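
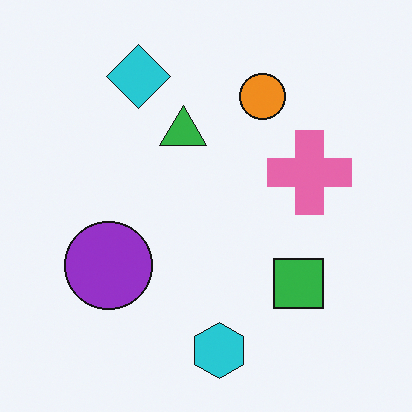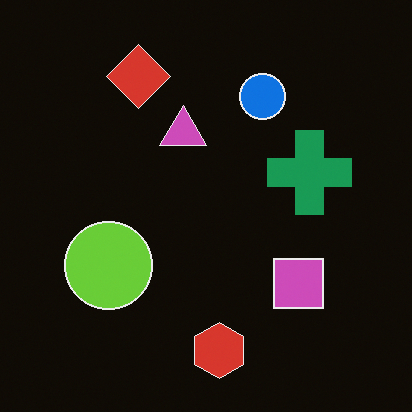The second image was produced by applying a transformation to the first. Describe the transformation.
The transformation is: color-inverted (negative).

The light background has become dark and every shape's color is its complement — a photographic negative.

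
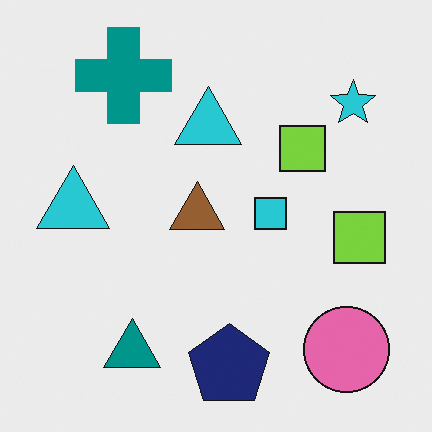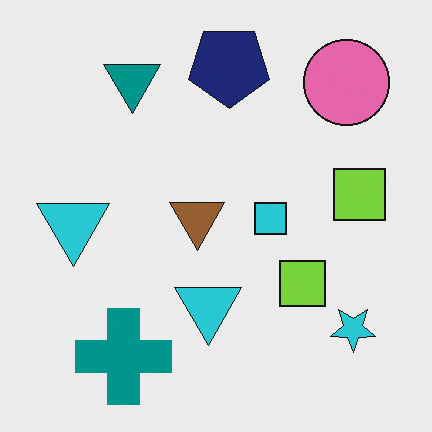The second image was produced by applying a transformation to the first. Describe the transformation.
The image was flipped vertically (top ↔ bottom).

The navy pentagon is in the bottom of the first image and the top of the second — shapes on opposite sides of the horizontal midline have swapped in a mirror flip.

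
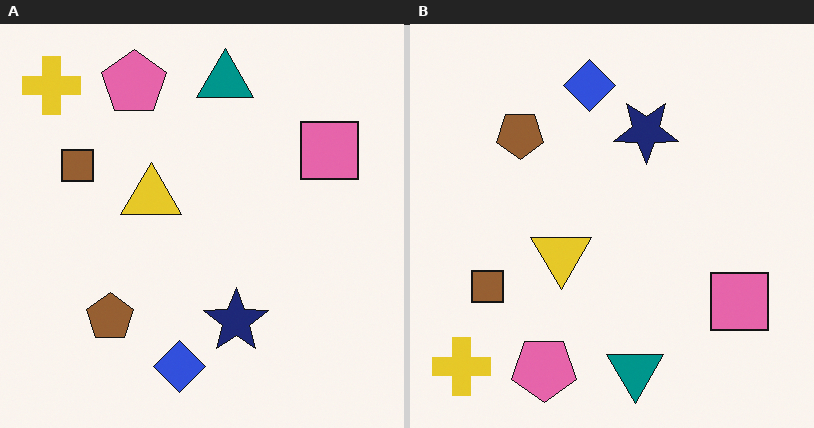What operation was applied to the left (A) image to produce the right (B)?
The transformation is: flipped vertically (top ↔ bottom).

The teal triangle is in the top of the left (A) image and the bottom of the right (B) — shapes on opposite sides of the horizontal midline have swapped in a mirror flip.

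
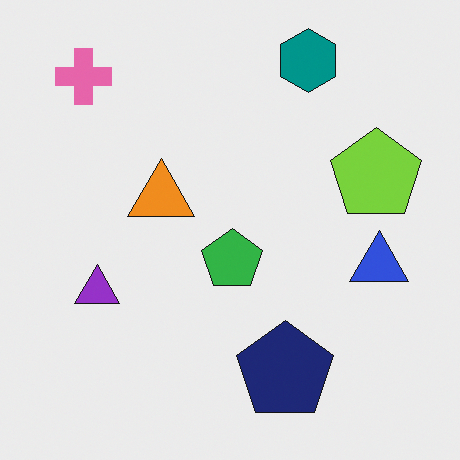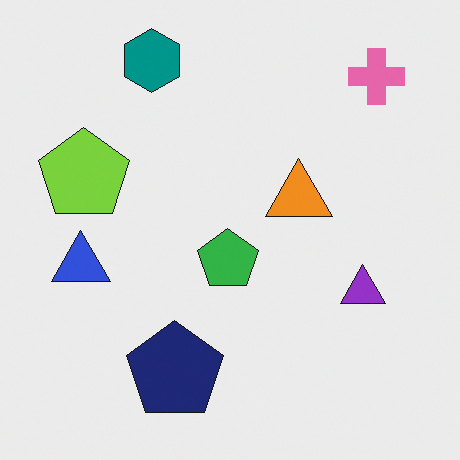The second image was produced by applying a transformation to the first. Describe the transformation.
It was flipped horizontally (left ↔ right).

The blue triangle is in the right of the first image and the left of the second — shapes on opposite sides of the vertical midline have swapped in a mirror flip.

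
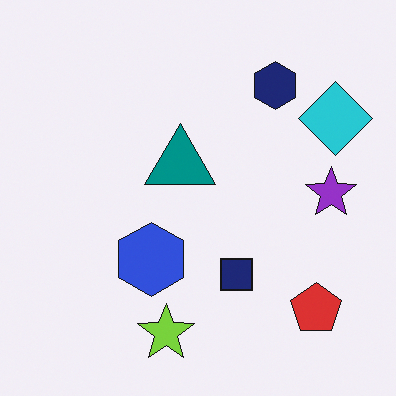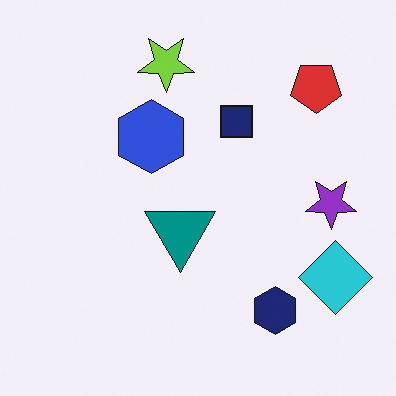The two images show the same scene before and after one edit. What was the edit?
It was flipped vertically (top ↔ bottom).

The lime star is in the bottom of the first image and the top of the second — shapes on opposite sides of the horizontal midline have swapped in a mirror flip.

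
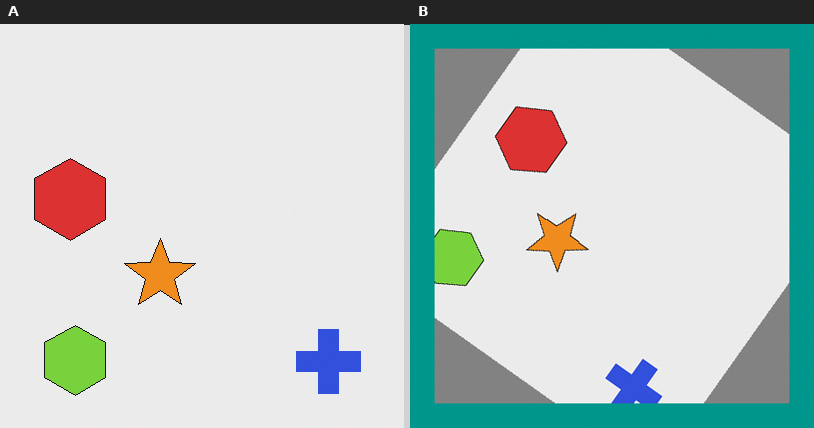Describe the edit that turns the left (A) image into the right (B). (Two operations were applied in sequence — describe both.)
The image was rotated clockwise by a large amount — several tens of degrees, then framed with a teal border.

Every shape is tilted by the same angle and the image corners show triangular fill wedges — a whole-image rotation by a non-right angle. A solid teal frame runs around the edge of the right (B) image, with the content slightly shrunk inside it.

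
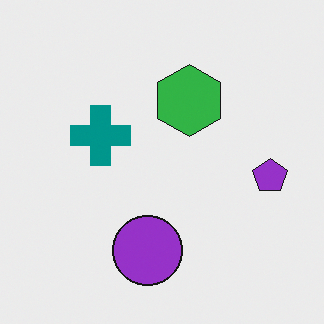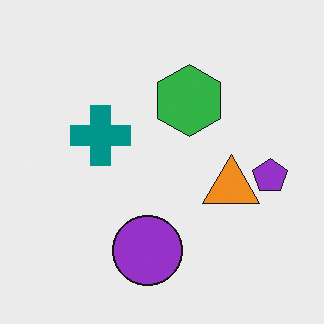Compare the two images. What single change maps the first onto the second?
The image was overlaid with an additional orange triangle.

An orange triangle appears in the second image that is absent from the first.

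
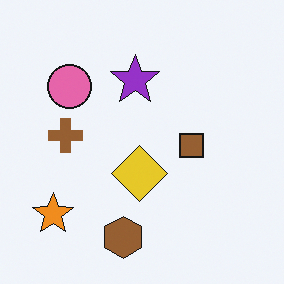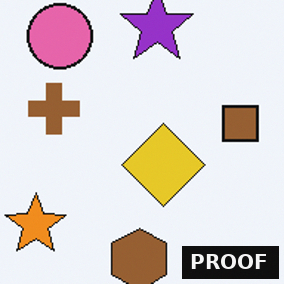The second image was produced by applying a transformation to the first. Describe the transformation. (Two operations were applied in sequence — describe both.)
Cropped slightly and scaled back up, then watermarked with the text "PROOF" in the lower-right corner.

The visible shapes are larger and the field of view is narrower; shapes near the original edges may be partly or wholly outside the frame — a crop-and-rescale. A dark label reading "PROOF" appears in the lower-right corner.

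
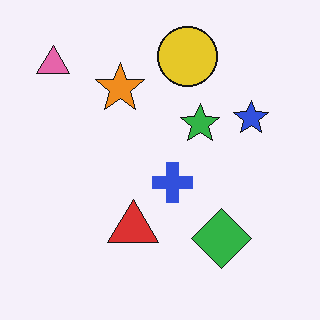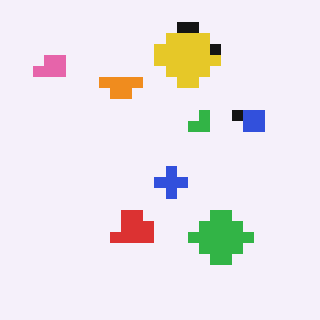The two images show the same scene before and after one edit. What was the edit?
The second image is the first coarsely pixelated.

Shapes are reduced to large square blocks; fine edges and outlines are lost — a downscale-then-upscale (mosaic) effect.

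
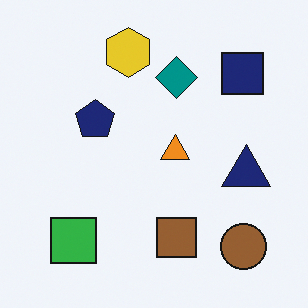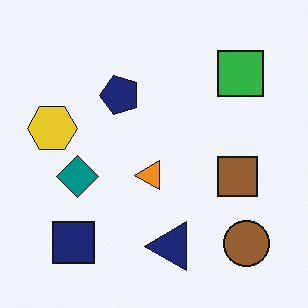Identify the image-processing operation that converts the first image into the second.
The image was transposed (reflected across the top-left ↔ bottom-right diagonal).

Shapes have swapped their row and column positions — what was in the top-right is now in the bottom-left — a diagonal reflection.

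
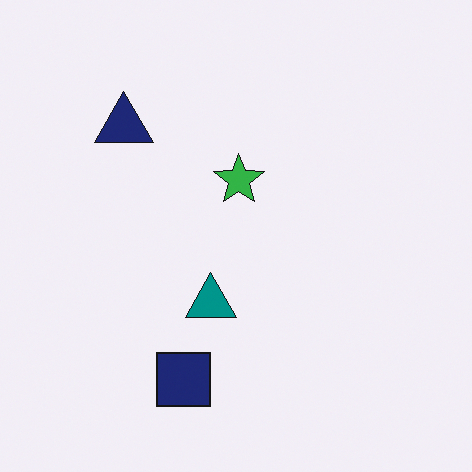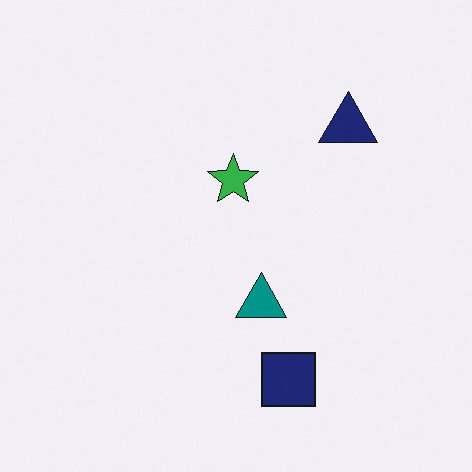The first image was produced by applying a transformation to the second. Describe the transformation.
This is the original image flipped horizontally (left ↔ right).

The navy triangle is in the top-right of the second image and the top-left of the first — shapes on opposite sides of the vertical midline have swapped in a mirror flip.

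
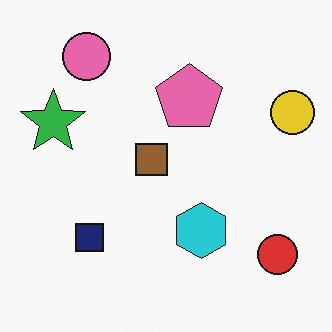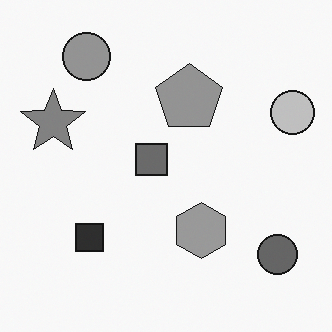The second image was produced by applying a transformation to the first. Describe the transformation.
It was converted to grayscale.

All color is removed — every shape is now a shade of grey.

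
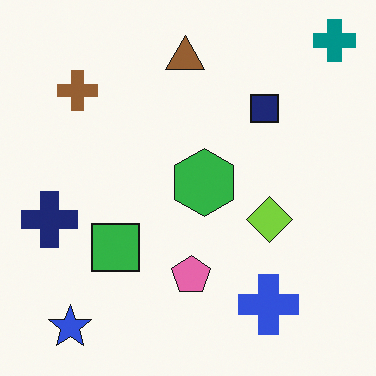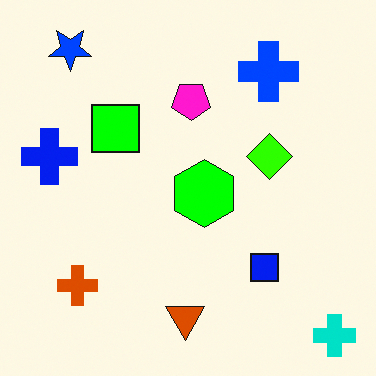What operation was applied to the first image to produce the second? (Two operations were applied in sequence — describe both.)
The transformation is: made much more vivid (saturation change), then flipped vertically (top ↔ bottom).

All colors are more vivid — a global saturation change. The teal cross is in the top-right of the first image and the bottom-right of the second — shapes on opposite sides of the horizontal midline have swapped in a mirror flip.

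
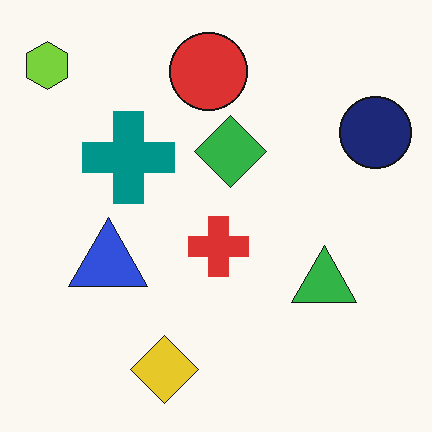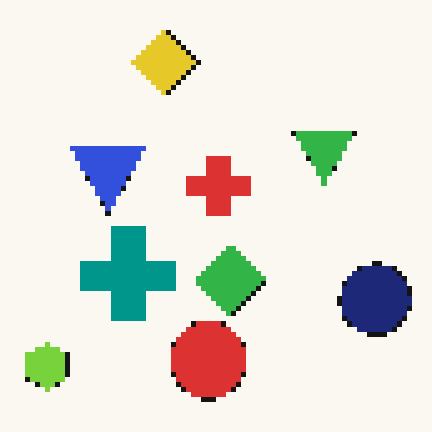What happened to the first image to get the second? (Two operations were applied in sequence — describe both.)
Lightly pixelated (a mild mosaic effect), then flipped vertically (top ↔ bottom).

Shapes are reduced to large square blocks; fine edges and outlines are lost — a downscale-then-upscale (mosaic) effect. The yellow diamond is in the bottom of the first image and the top of the second — shapes on opposite sides of the horizontal midline have swapped in a mirror flip.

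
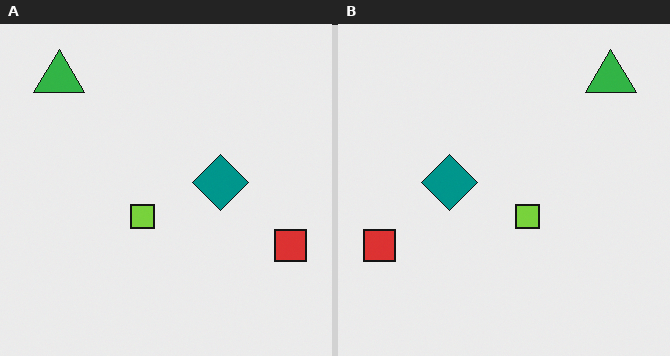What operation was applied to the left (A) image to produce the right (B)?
This is the original image flipped horizontally (left ↔ right).

The red square is in the right of the left (A) image and the left of the right (B) — shapes on opposite sides of the vertical midline have swapped in a mirror flip.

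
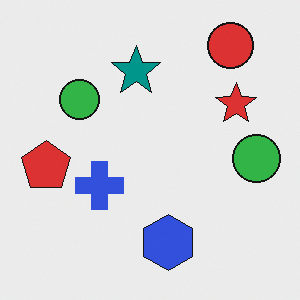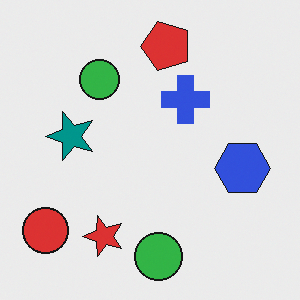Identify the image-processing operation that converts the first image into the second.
The second image is the first transposed (reflected across the top-left ↔ bottom-right diagonal).

Shapes have swapped their row and column positions — what was in the top-right is now in the bottom-left — a diagonal reflection.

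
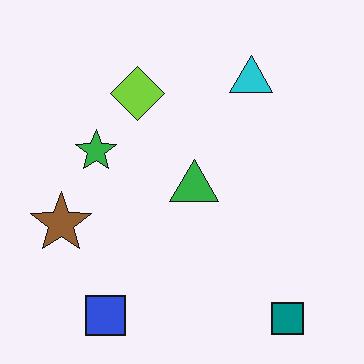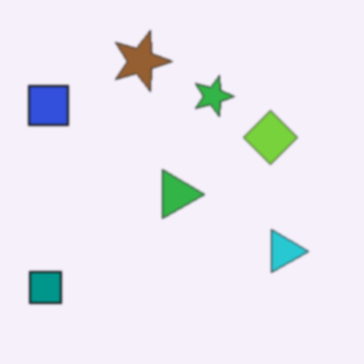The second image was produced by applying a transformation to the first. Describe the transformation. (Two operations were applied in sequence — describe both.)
Given a subtle gaussian blur, then rotated 90° clockwise.

Shape edges and outlines are uniformly softened across the whole image. The teal square sits in the bottom-right of the first image and the bottom-left of the second — consistent with a whole-image 90° clockwise rotation.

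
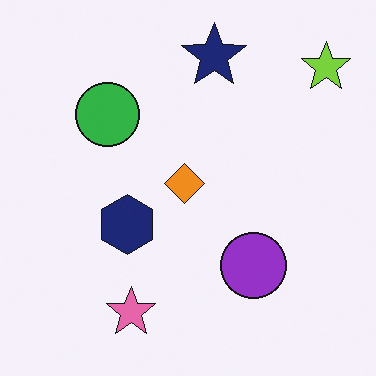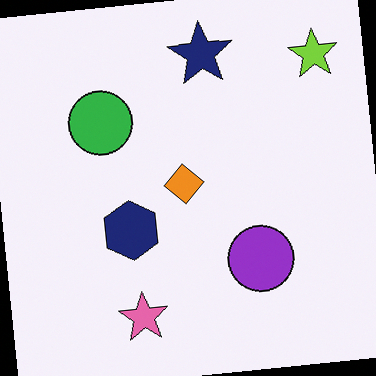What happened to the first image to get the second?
The image was rotated counter-clockwise by a slight angle.

Every shape is tilted by the same angle and the image corners show triangular fill wedges — a whole-image rotation by a non-right angle.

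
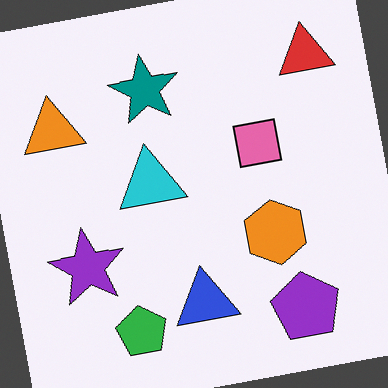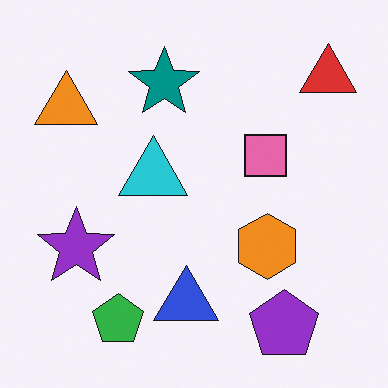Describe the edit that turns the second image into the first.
The transformation is: rotated counter-clockwise by a small amount.

Every shape is tilted by the same angle and the image corners show triangular fill wedges — a whole-image rotation by a non-right angle.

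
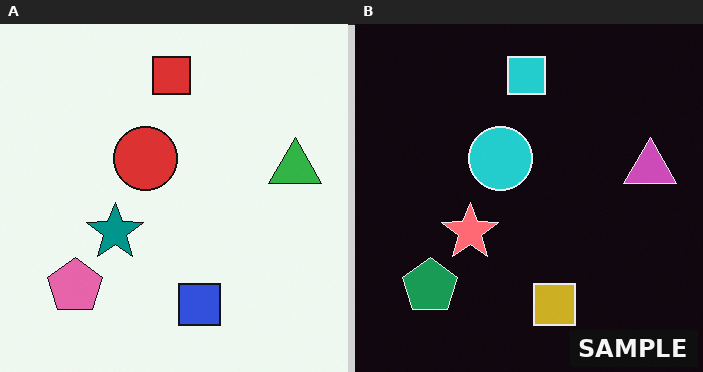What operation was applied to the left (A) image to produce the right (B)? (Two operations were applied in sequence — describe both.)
Color-inverted (negative), then watermarked with the text "SAMPLE" in the lower-right corner.

The light background has become dark and every shape's color is its complement — a photographic negative. A dark label reading "SAMPLE" appears in the lower-right corner.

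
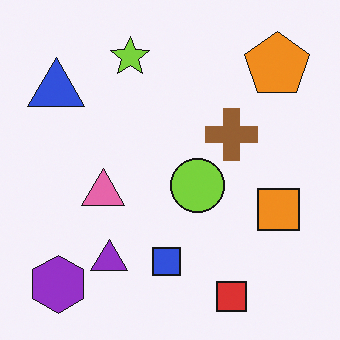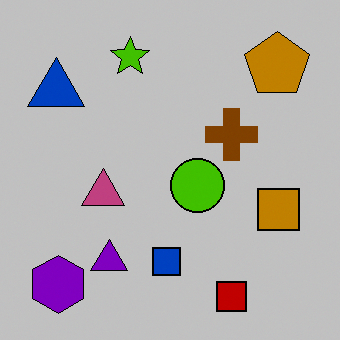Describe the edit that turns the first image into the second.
It was heavily posterized to just a handful of flat colors.

Each flat color has snapped to a coarser quantized level — most visibly, the near-white background has dropped to a flat grey.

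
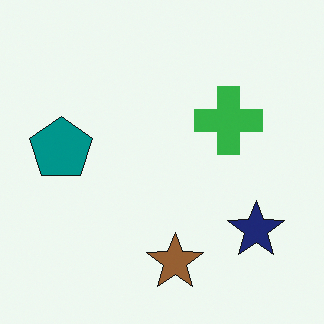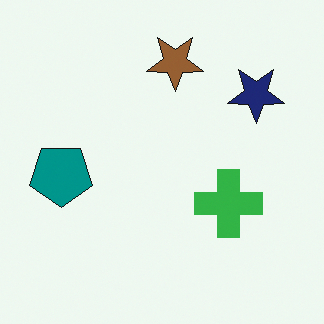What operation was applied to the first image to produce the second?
The second image is the first flipped vertically (top ↔ bottom).

The brown star is in the bottom of the first image and the top of the second — shapes on opposite sides of the horizontal midline have swapped in a mirror flip.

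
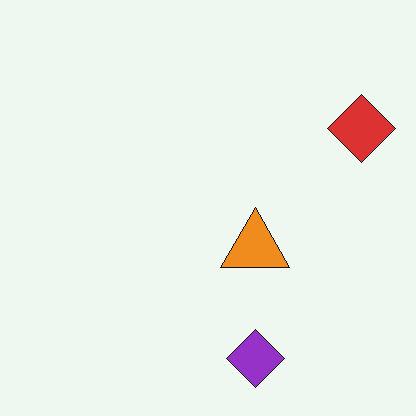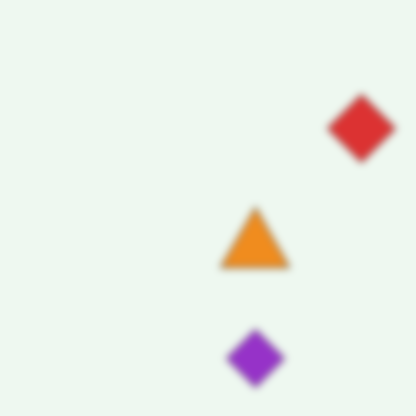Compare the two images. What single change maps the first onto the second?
Moderately blurred.

Shape edges and outlines are uniformly softened across the whole image.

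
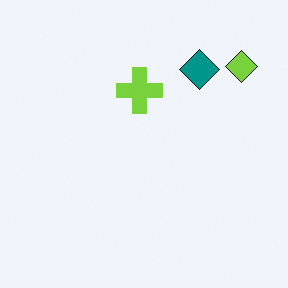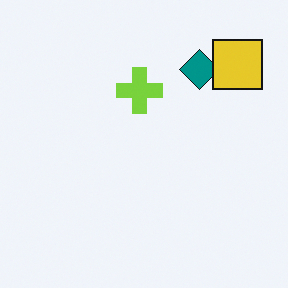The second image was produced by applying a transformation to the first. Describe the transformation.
The image was overlaid with an additional yellow square.

A yellow square appears in the second image that is absent from the first.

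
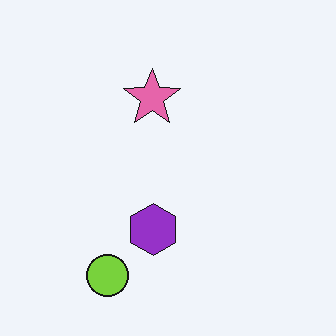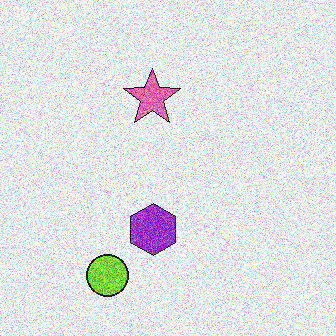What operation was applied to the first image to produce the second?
The image was degraded with strong gaussian noise.

Random speckle covers the whole image, including the flat background.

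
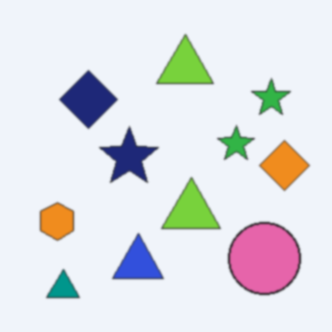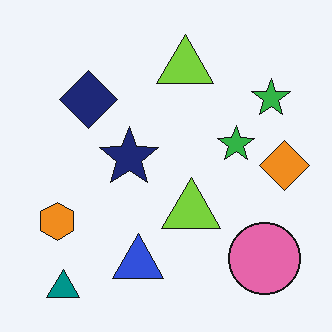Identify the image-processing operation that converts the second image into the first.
This is the original image lightly blurred.

Shape edges and outlines are uniformly softened across the whole image.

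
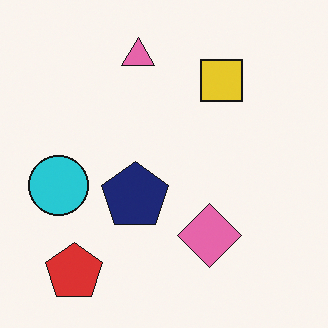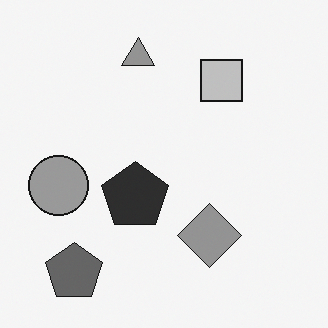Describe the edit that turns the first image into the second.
It was converted to grayscale.

All color is removed — every shape is now a shade of grey.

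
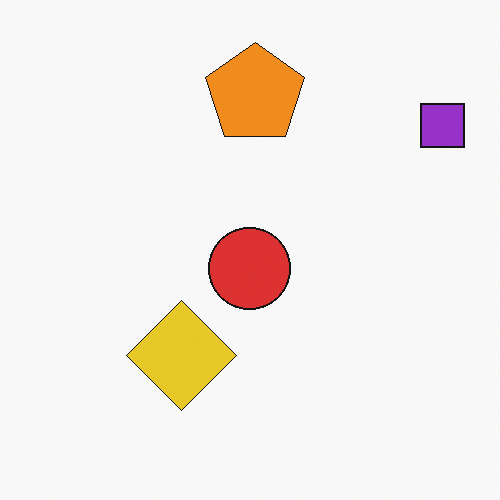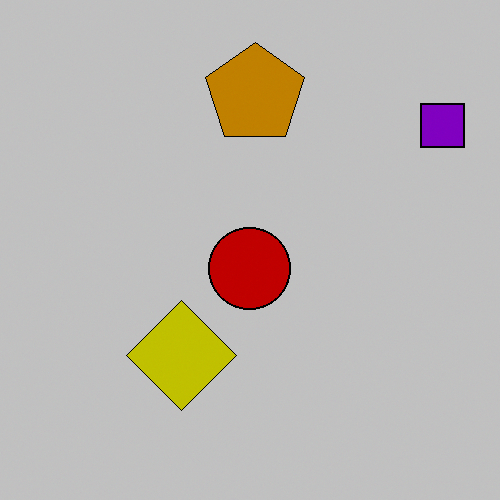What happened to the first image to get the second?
The transformation is: heavily posterized to just a handful of flat colors.

Each flat color has snapped to a coarser quantized level — most visibly, the near-white background has dropped to a flat grey.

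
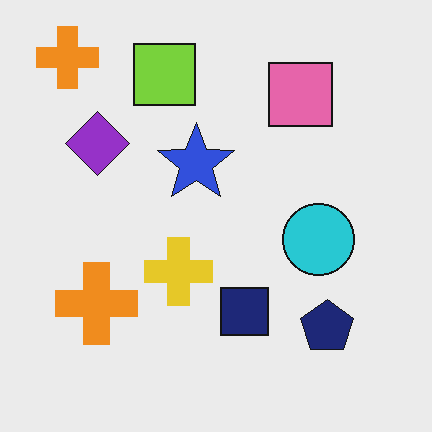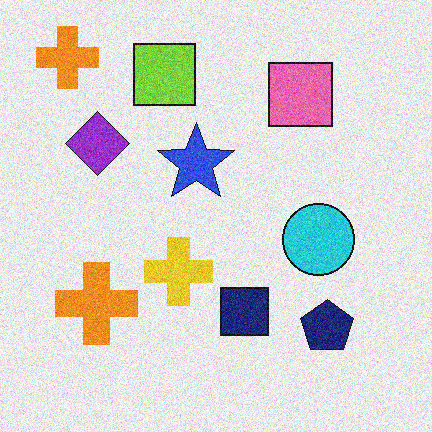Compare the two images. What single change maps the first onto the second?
Degraded with visible gaussian noise.

Random speckle covers the whole image, including the flat background.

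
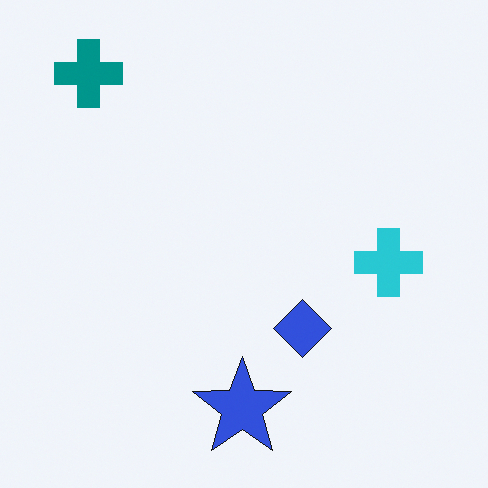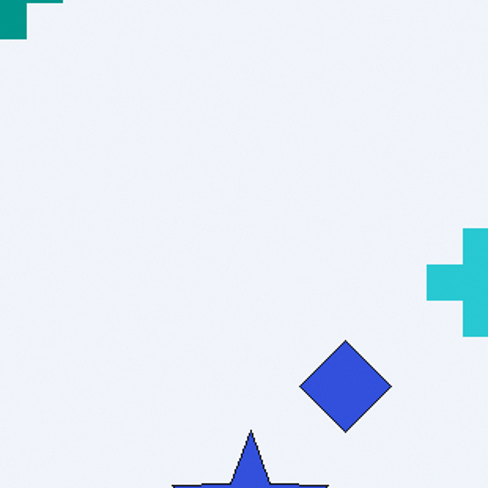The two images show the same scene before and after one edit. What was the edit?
Cropped slightly and scaled back up.

The visible shapes are larger and the field of view is narrower; shapes near the original edges may be partly or wholly outside the frame — a crop-and-rescale.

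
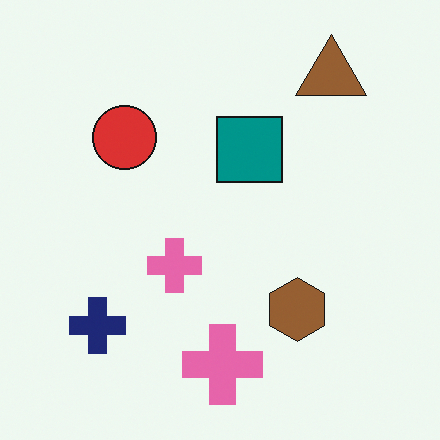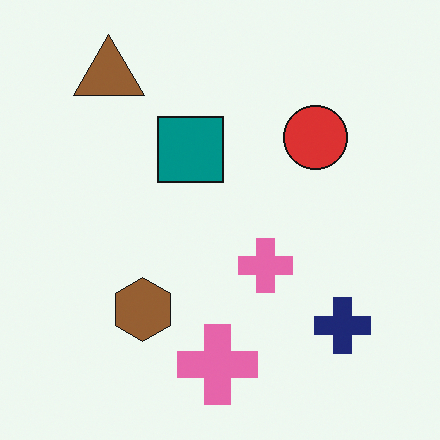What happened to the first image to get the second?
The transformation is: flipped horizontally (left ↔ right).

The navy cross is in the bottom-left of the first image and the bottom-right of the second — shapes on opposite sides of the vertical midline have swapped in a mirror flip.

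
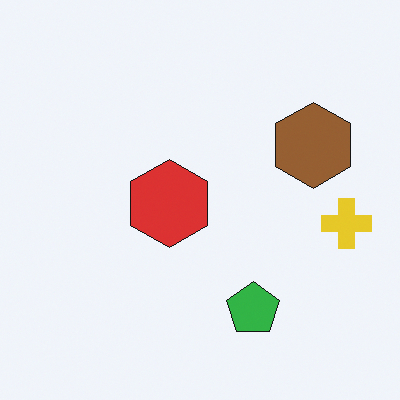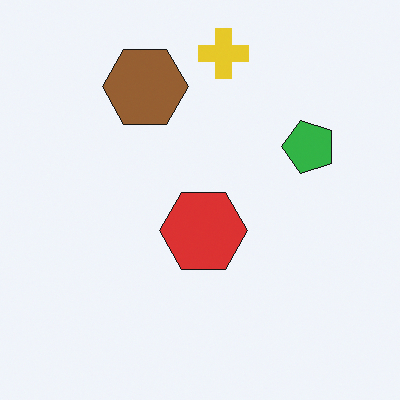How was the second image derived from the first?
The transformation is: rotated 90° counter-clockwise.

The yellow cross sits in the right of the first image and the top of the second — consistent with a whole-image 90° counter-clockwise rotation.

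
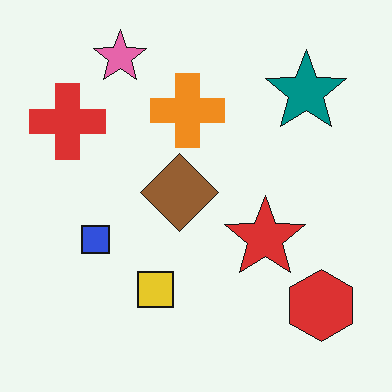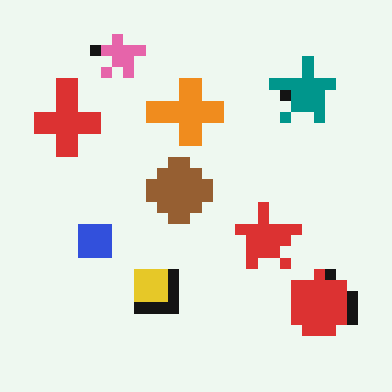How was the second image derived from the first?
The image was heavily pixelated into large blocks.

Shapes are reduced to large square blocks; fine edges and outlines are lost — a downscale-then-upscale (mosaic) effect.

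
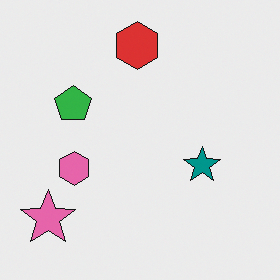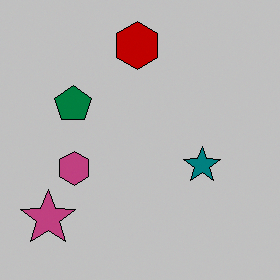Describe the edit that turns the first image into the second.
It was heavily posterized to just a handful of flat colors.

Each flat color has snapped to a coarser quantized level — most visibly, the near-white background has dropped to a flat grey.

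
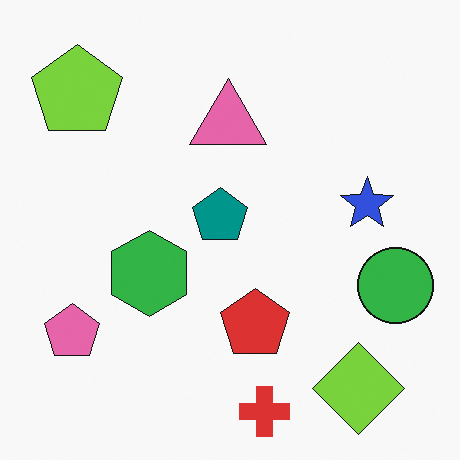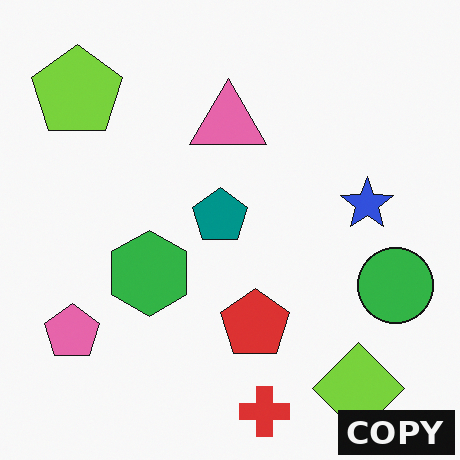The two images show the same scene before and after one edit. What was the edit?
This is the original image watermarked with the text "COPY" in the lower-right corner.

A dark label reading "COPY" appears in the lower-right corner.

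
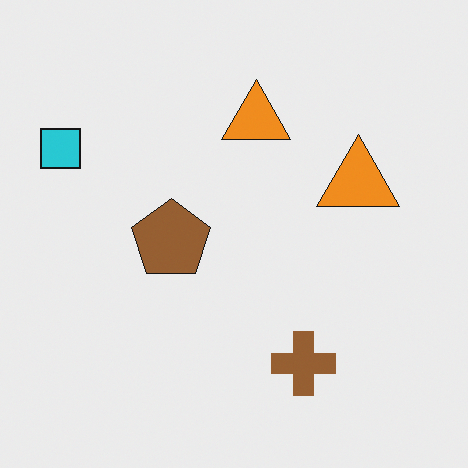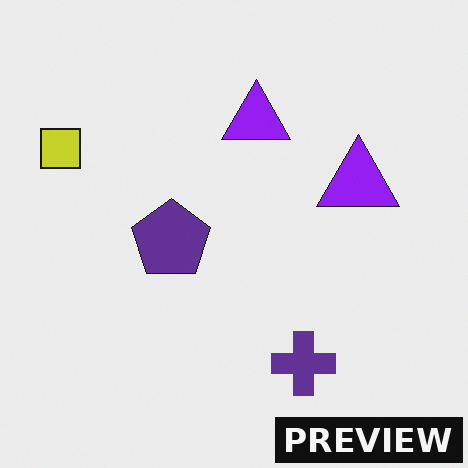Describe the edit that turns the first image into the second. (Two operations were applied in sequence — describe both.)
It was hue-shifted through roughly half the color wheel, then watermarked with the text "PREVIEW" in the lower-right corner.

Every shape's color has rotated by the same amount around the hue wheel — a uniform hue shift. A dark label reading "PREVIEW" appears in the lower-right corner.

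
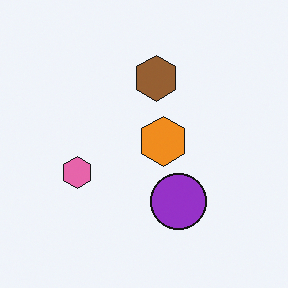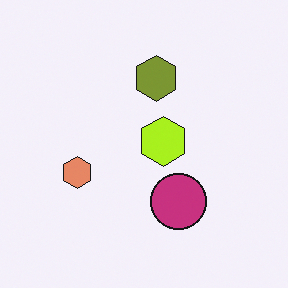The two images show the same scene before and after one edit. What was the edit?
The image was hue-shifted by a small amount.

Every shape's color has rotated by the same amount around the hue wheel — a uniform hue shift.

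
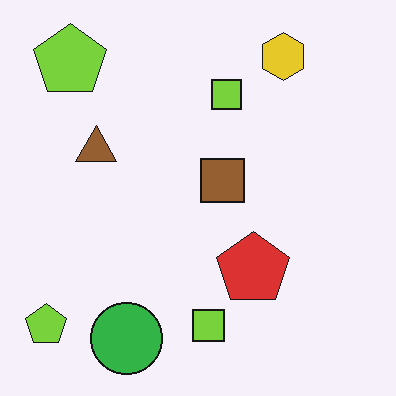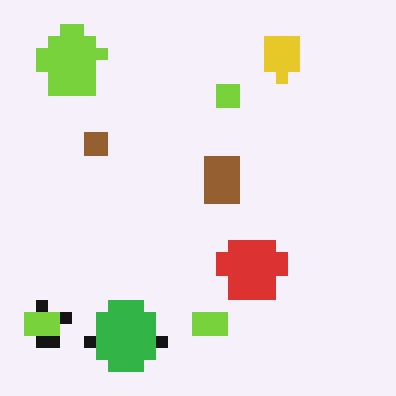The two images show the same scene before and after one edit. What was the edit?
Heavily pixelated into large blocks.

Shapes are reduced to large square blocks; fine edges and outlines are lost — a downscale-then-upscale (mosaic) effect.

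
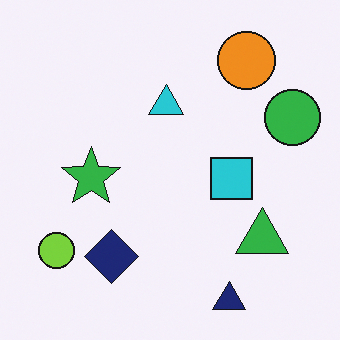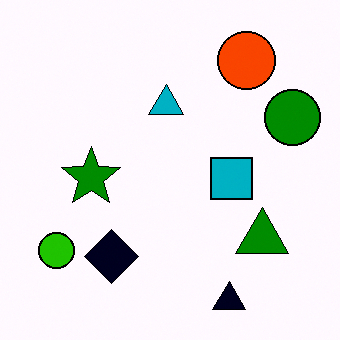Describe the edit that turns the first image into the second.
It was boosted in contrast.

Tones are pushed away from mid-grey across the whole image — a global contrast change.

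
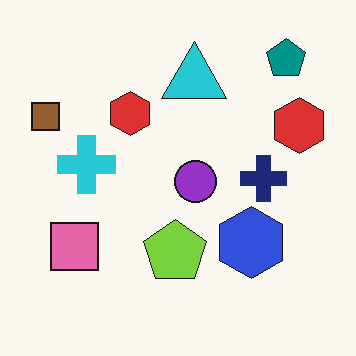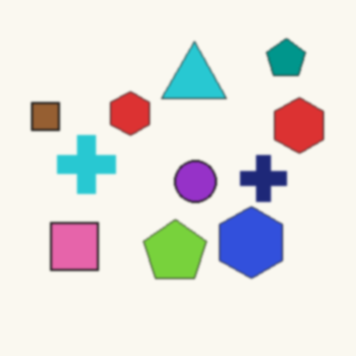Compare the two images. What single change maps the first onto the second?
This is the original image given a subtle gaussian blur.

Shape edges and outlines are uniformly softened across the whole image.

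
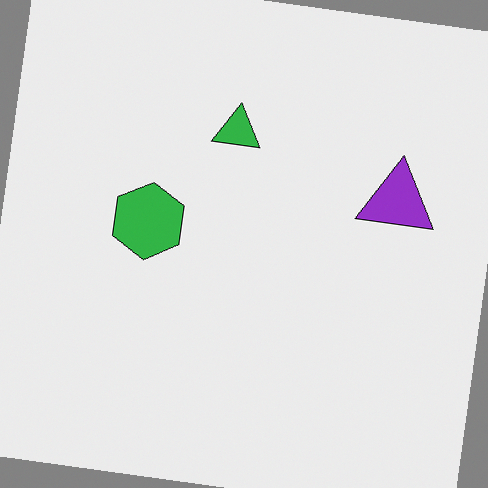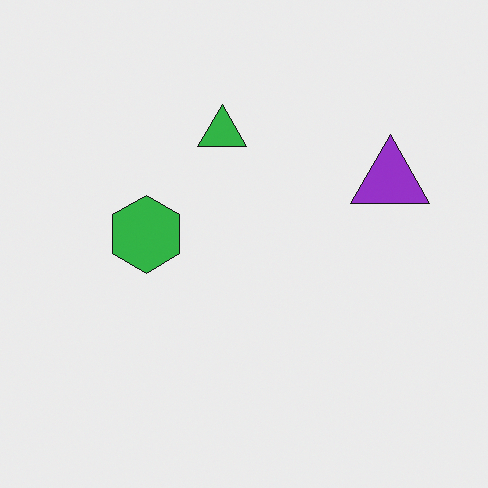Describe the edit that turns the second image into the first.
This is the original image rotated clockwise by a slight angle.

Every shape is tilted by the same angle and the image corners show triangular fill wedges — a whole-image rotation by a non-right angle.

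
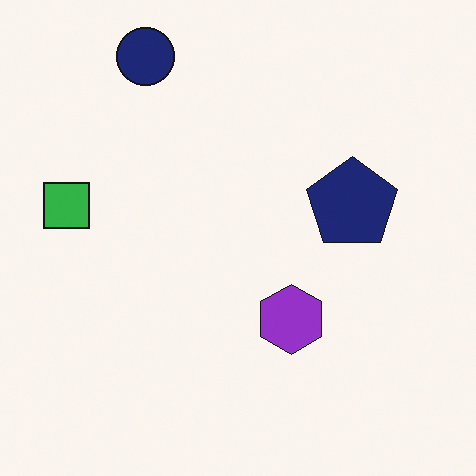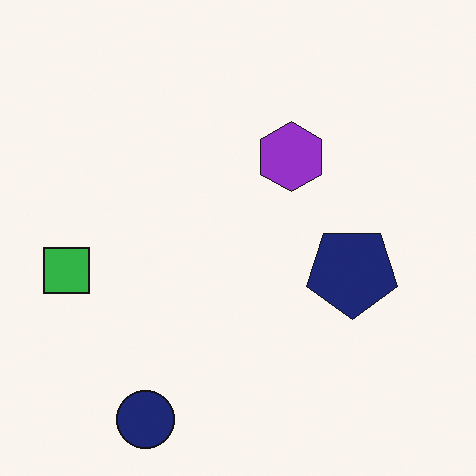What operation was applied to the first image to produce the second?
The second image is the first flipped vertically (top ↔ bottom).

The navy circle is in the top-left of the first image and the bottom-left of the second — shapes on opposite sides of the horizontal midline have swapped in a mirror flip.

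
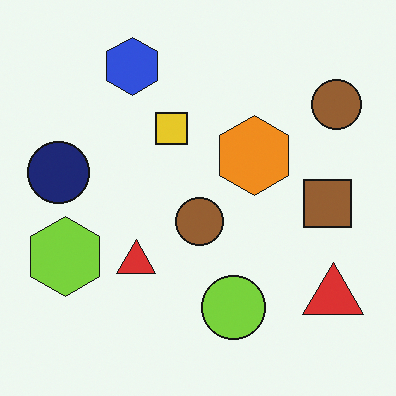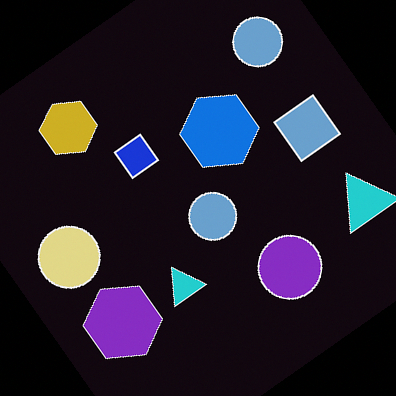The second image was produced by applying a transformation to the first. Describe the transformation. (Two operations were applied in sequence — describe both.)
This is the original image color-inverted (negative), then rotated counter-clockwise by a large amount — several tens of degrees.

The light background has become dark and every shape's color is its complement — a photographic negative. Every shape is tilted by the same angle and the image corners show triangular fill wedges — a whole-image rotation by a non-right angle.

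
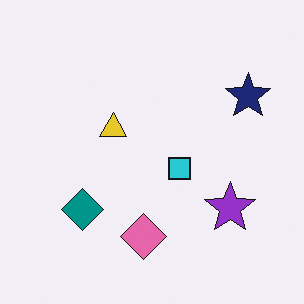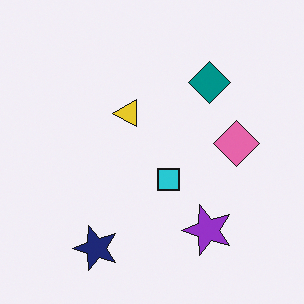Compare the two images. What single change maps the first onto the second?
The transformation is: transposed (reflected across the top-left ↔ bottom-right diagonal).

Shapes have swapped their row and column positions — what was in the top-right is now in the bottom-left — a diagonal reflection.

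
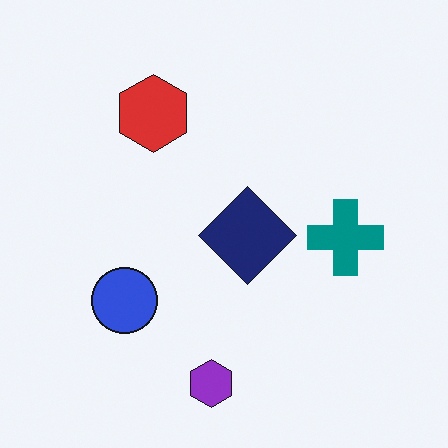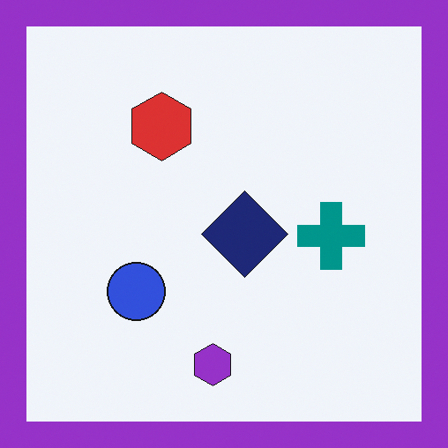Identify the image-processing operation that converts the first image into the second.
This is the original image framed with a purple border.

A solid purple frame runs around the edge of the second image, with the content slightly shrunk inside it.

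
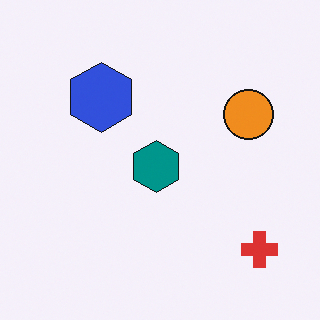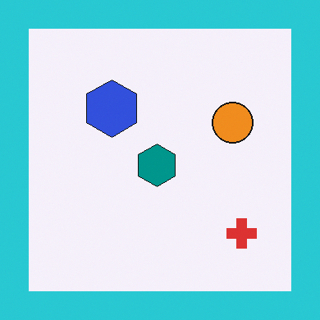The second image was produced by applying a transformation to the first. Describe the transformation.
Framed with a cyan border.

A solid cyan frame runs around the edge of the second image, with the content slightly shrunk inside it.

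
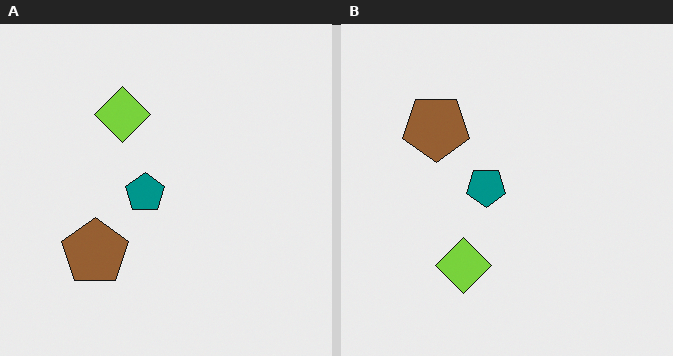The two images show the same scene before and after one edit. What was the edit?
It was flipped vertically (top ↔ bottom).

The lime diamond is in the top of the left (A) image and the bottom of the right (B) — shapes on opposite sides of the horizontal midline have swapped in a mirror flip.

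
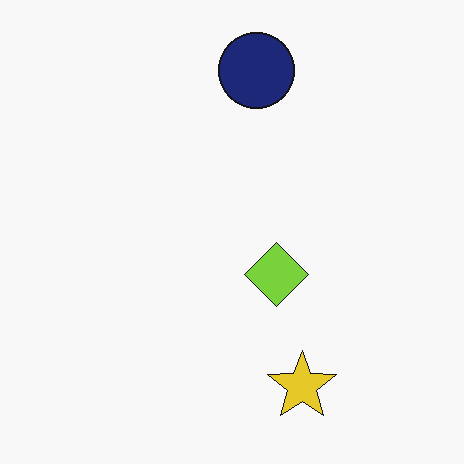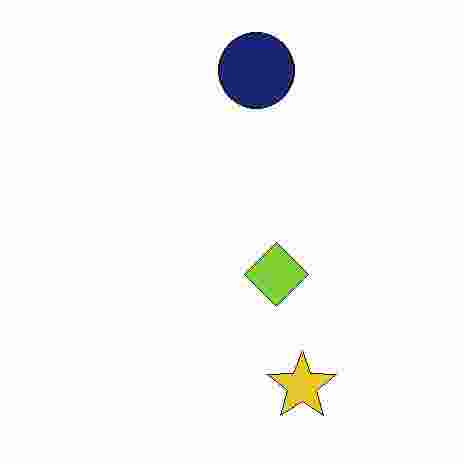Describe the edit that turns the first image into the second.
The transformation is: heavily JPEG-compressed with obvious blocking artifacts.

Blocky 8×8 compression artifacts appear around shape edges and the flat background shows ringing — characteristic JPEG degradation.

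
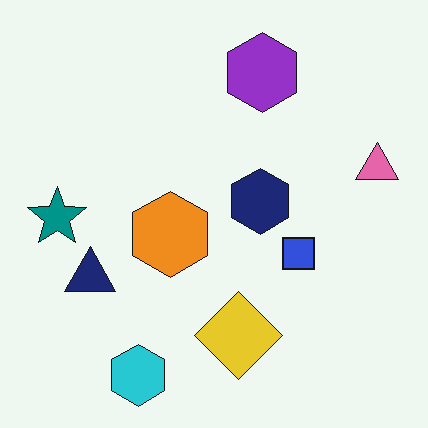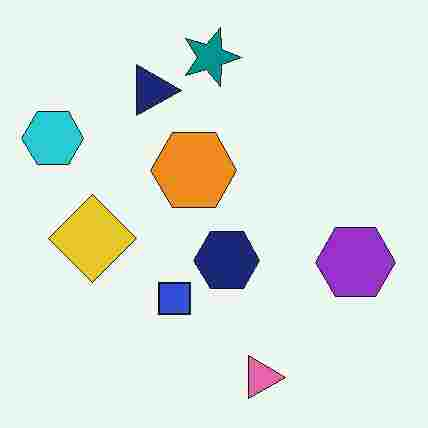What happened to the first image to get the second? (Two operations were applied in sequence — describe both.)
The second image is the first rotated 90° clockwise, then heavily JPEG-compressed with obvious blocking artifacts.

The cyan hexagon sits in the bottom-left of the first image and the top-left of the second — consistent with a whole-image 90° clockwise rotation. Blocky 8×8 compression artifacts appear around shape edges and the flat background shows ringing — characteristic JPEG degradation.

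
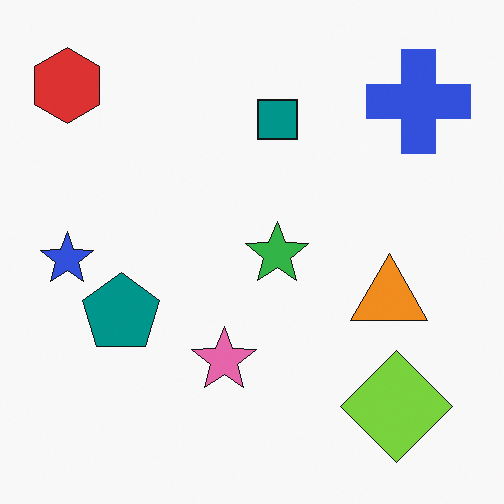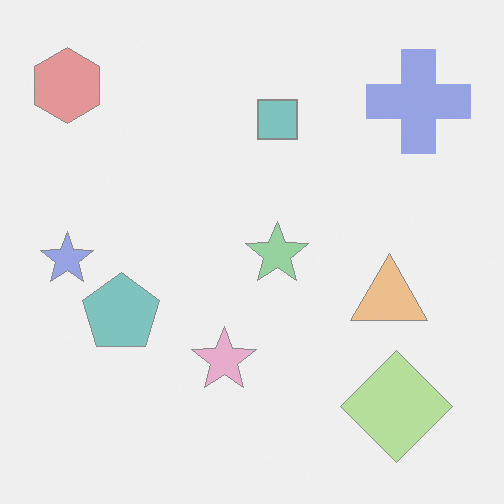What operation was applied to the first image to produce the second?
This is the original image given much lower contrast.

Tones are pushed toward mid-grey across the whole image — a global contrast change.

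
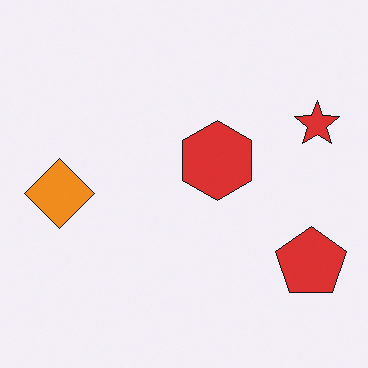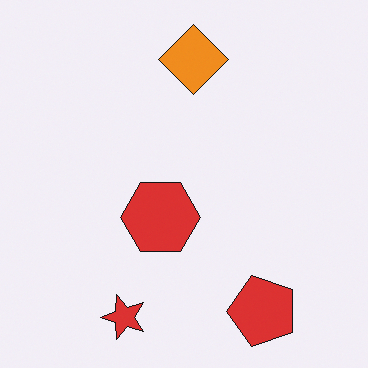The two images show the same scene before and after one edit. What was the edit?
The second image is the first transposed (reflected across the top-left ↔ bottom-right diagonal).

Shapes have swapped their row and column positions — what was in the top-right is now in the bottom-left — a diagonal reflection.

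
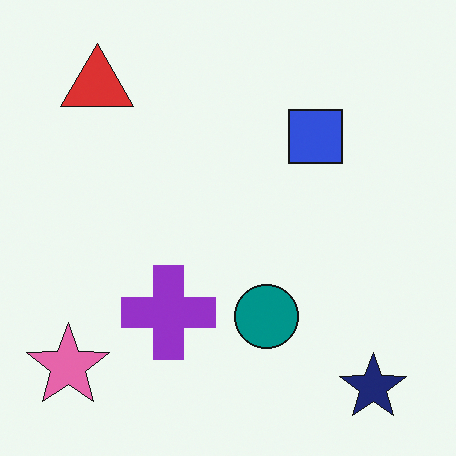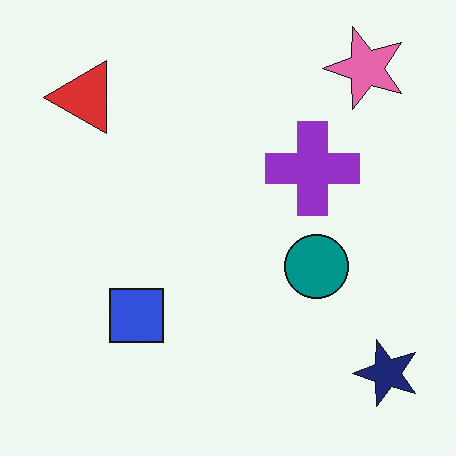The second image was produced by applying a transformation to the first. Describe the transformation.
The transformation is: transposed (reflected across the top-left ↔ bottom-right diagonal).

Shapes have swapped their row and column positions — what was in the top-right is now in the bottom-left — a diagonal reflection.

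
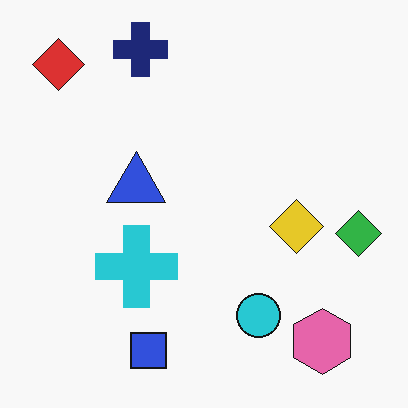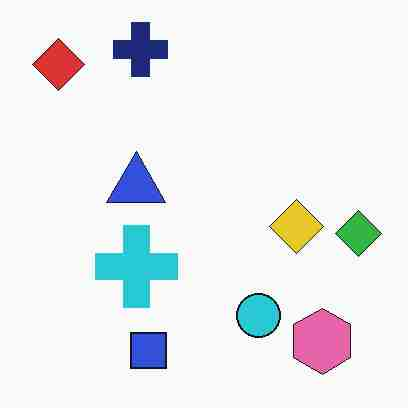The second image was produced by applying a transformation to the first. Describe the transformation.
It was heavily JPEG-compressed with obvious blocking artifacts.

Blocky 8×8 compression artifacts appear around shape edges and the flat background shows ringing — characteristic JPEG degradation.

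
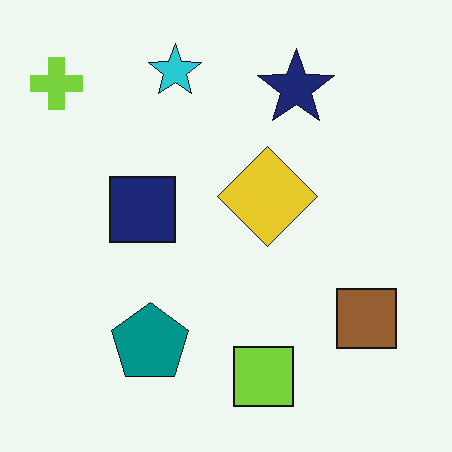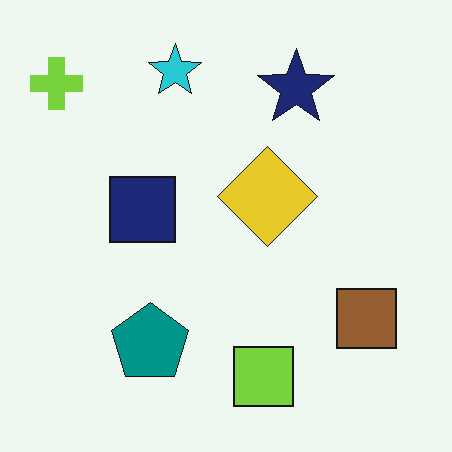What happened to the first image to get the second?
JPEG-compressed with visible artifacts.

Blocky 8×8 compression artifacts appear around shape edges and the flat background shows ringing — characteristic JPEG degradation.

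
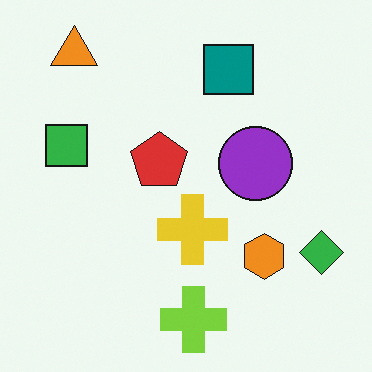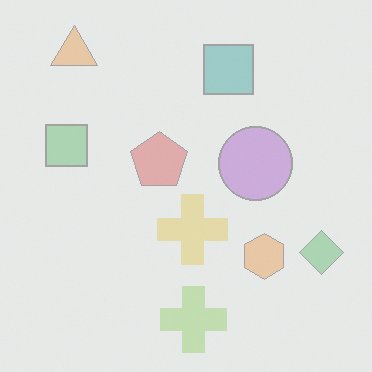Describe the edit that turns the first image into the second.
Washed out (contrast reduced).

Tones are pushed toward mid-grey across the whole image — a global contrast change.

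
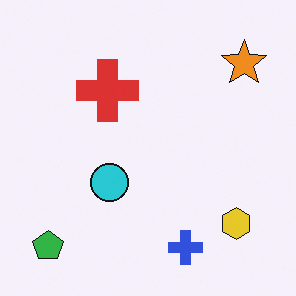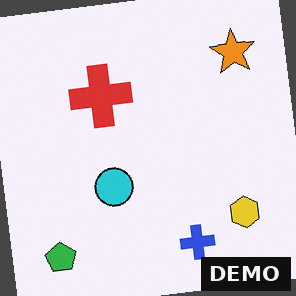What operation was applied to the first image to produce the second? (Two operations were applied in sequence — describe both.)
It was rotated counter-clockwise by a few degrees, then watermarked with the text "DEMO" in the lower-right corner.

Every shape is tilted by the same angle and the image corners show triangular fill wedges — a whole-image rotation by a non-right angle. A dark label reading "DEMO" appears in the lower-right corner.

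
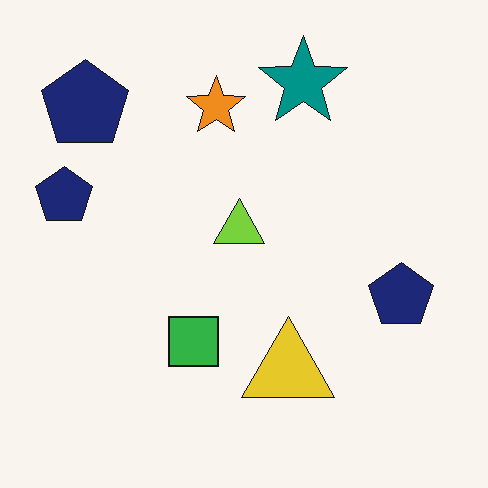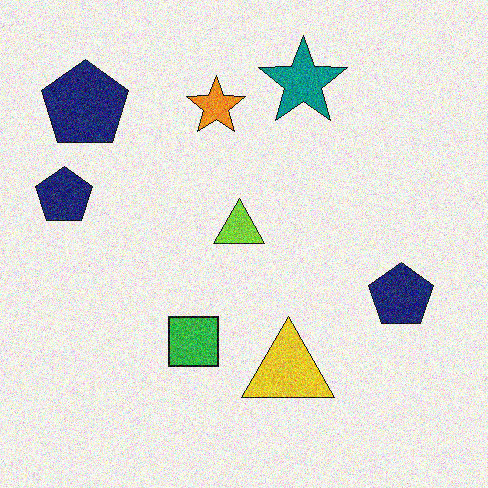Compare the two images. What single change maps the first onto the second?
It was degraded with moderate additive noise.

Random speckle covers the whole image, including the flat background.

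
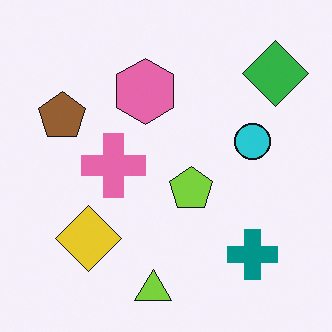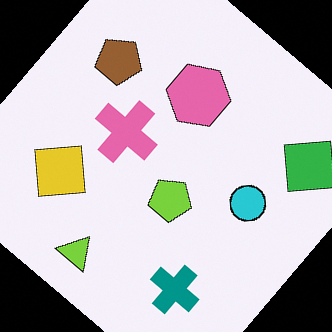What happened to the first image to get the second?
It was rotated clockwise by a large amount — several tens of degrees.

Every shape is tilted by the same angle and the image corners show triangular fill wedges — a whole-image rotation by a non-right angle.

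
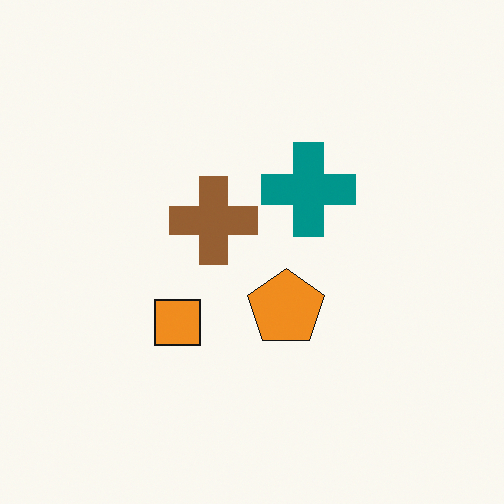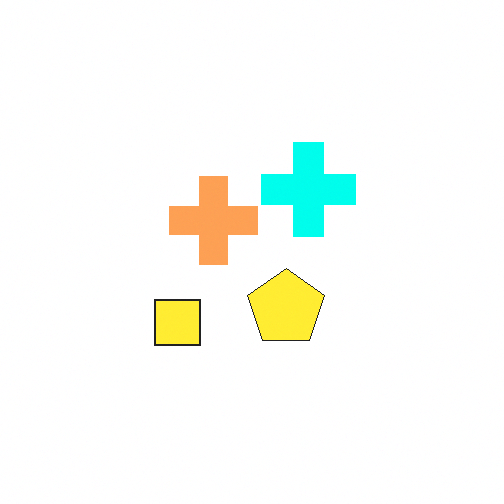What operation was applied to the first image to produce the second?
The second image is the first brightened a lot.

Every pixel — background and shapes alike — is uniformly brightened.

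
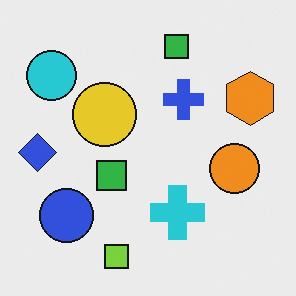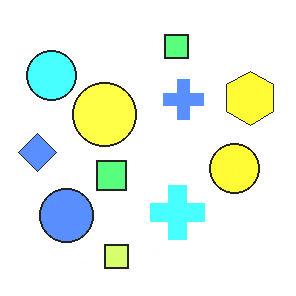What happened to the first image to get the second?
Noticeably brightened.

Every pixel — background and shapes alike — is uniformly brightened.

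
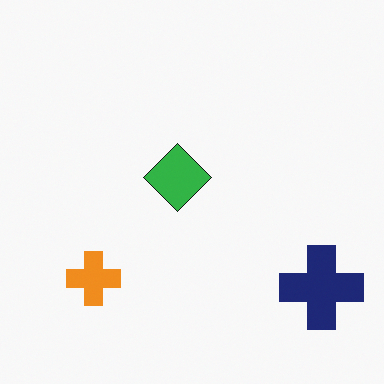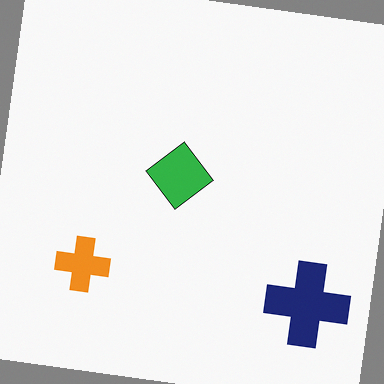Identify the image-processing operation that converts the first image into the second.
Rotated clockwise by a slight angle.

Every shape is tilted by the same angle and the image corners show triangular fill wedges — a whole-image rotation by a non-right angle.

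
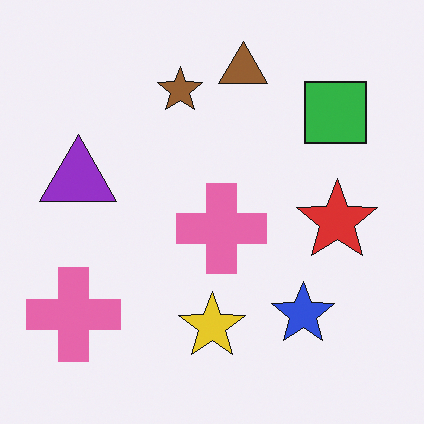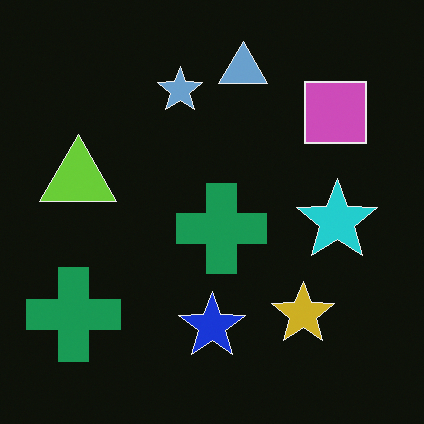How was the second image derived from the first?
Color-inverted (negative).

The light background has become dark and every shape's color is its complement — a photographic negative.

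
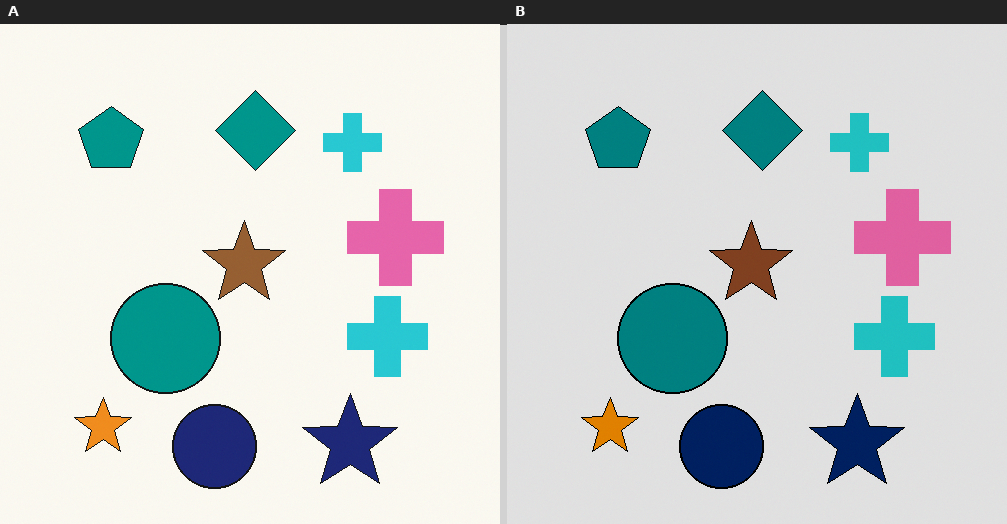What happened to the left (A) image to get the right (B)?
The transformation is: moderately posterized.

Each flat color has snapped to a coarser quantized level — most visibly, the near-white background has dropped to a flat grey.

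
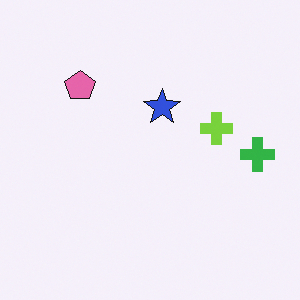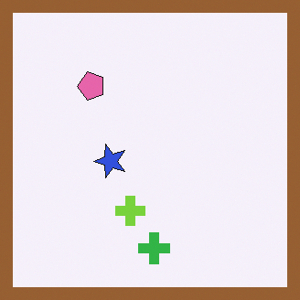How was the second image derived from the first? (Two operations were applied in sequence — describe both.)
This is the original image transposed (reflected across the top-left ↔ bottom-right diagonal), then framed with a brown border.

Shapes have swapped their row and column positions — what was in the top-right is now in the bottom-left — a diagonal reflection. A solid brown frame runs around the edge of the second image, with the content slightly shrunk inside it.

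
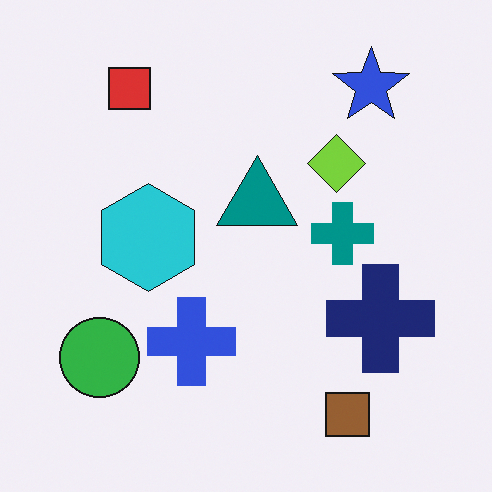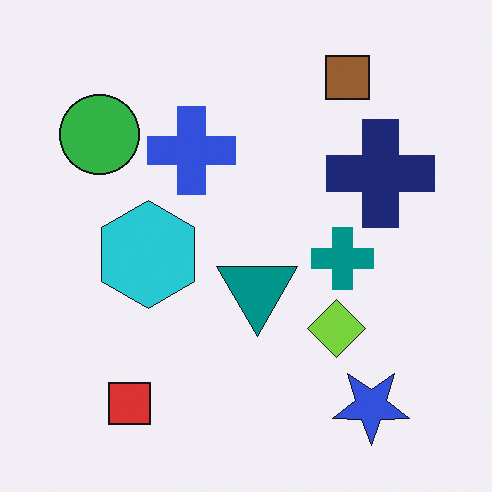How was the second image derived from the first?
The second image is the first flipped vertically (top ↔ bottom).

The brown square is in the bottom-right of the first image and the top-right of the second — shapes on opposite sides of the horizontal midline have swapped in a mirror flip.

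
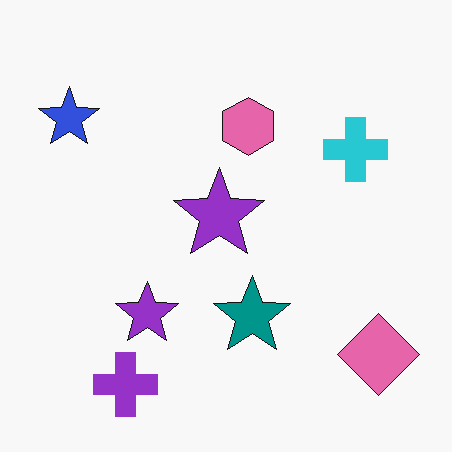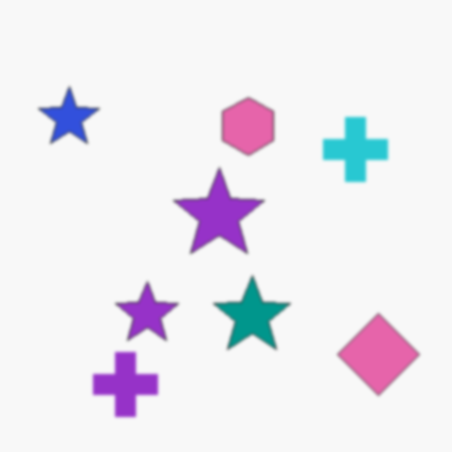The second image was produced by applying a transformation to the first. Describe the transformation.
The second image is the first lightly blurred.

Shape edges and outlines are uniformly softened across the whole image.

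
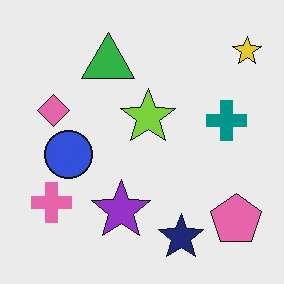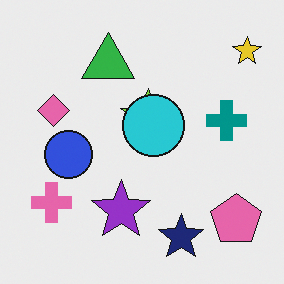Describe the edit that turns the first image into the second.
The image was overlaid with an additional cyan circle.

A cyan circle appears in the second image that is absent from the first.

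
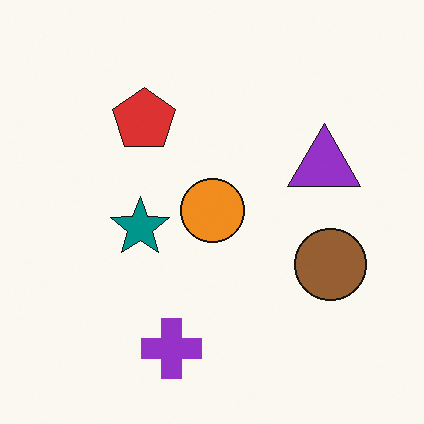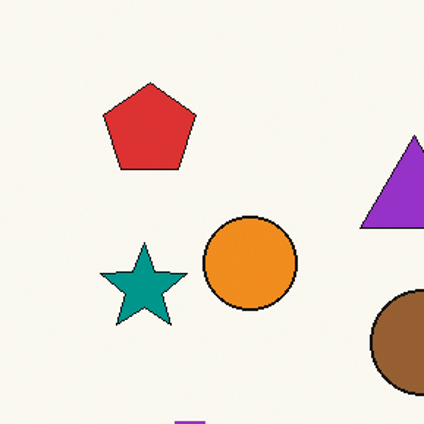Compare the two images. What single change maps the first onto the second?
The transformation is: cropped slightly and scaled back up.

The visible shapes are larger and the field of view is narrower; shapes near the original edges may be partly or wholly outside the frame — a crop-and-rescale.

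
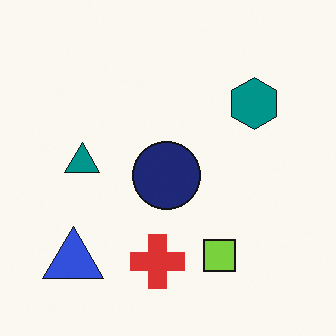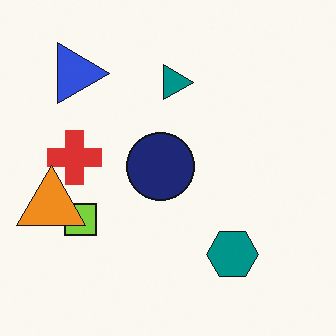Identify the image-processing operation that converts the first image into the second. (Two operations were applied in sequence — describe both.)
The transformation is: rotated 90° clockwise, then overlaid with an additional orange triangle.

The blue triangle sits in the bottom-left of the first image and the top-left of the second — consistent with a whole-image 90° clockwise rotation. An orange triangle appears in the second image that is absent from the first.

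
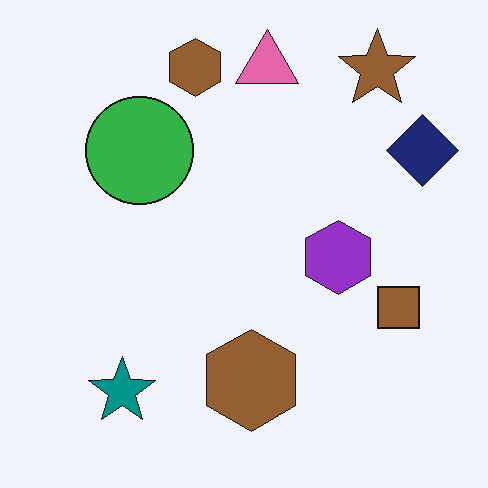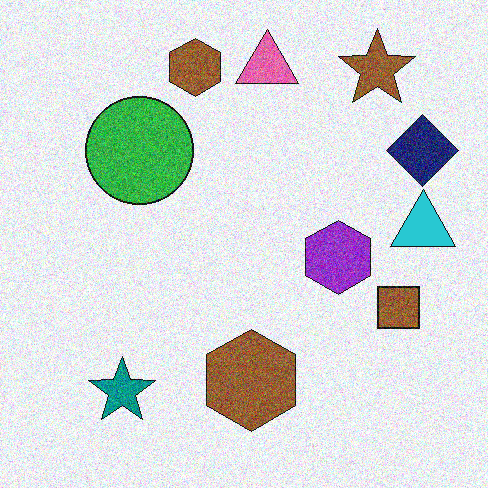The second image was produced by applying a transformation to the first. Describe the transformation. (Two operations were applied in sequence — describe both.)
The transformation is: degraded with moderate additive noise, then overlaid with an additional cyan triangle.

Random speckle covers the whole image, including the flat background. A cyan triangle appears in the second image that is absent from the first.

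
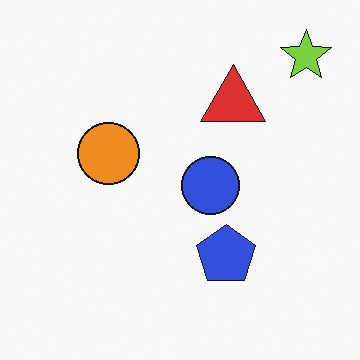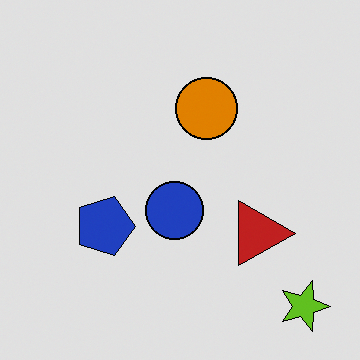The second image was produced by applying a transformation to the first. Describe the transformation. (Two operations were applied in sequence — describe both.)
The second image is the first posterized to a reduced palette, then rotated 90° clockwise.

Each flat color has snapped to a coarser quantized level — most visibly, the near-white background has dropped to a flat grey. The lime star sits in the top-right of the first image and the bottom-right of the second — consistent with a whole-image 90° clockwise rotation.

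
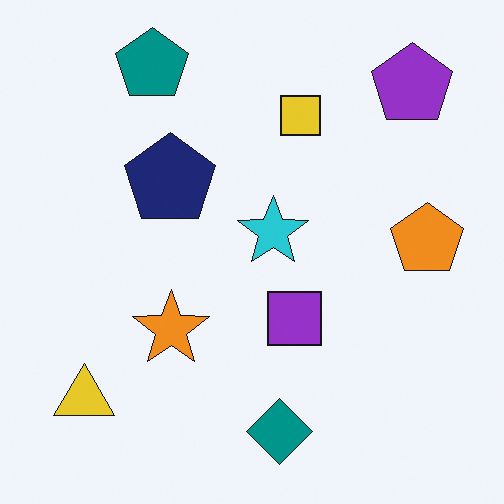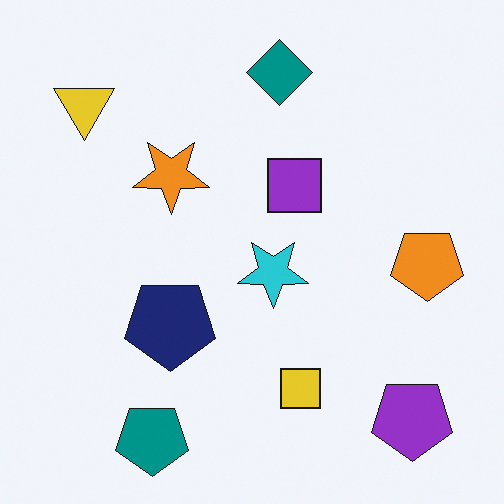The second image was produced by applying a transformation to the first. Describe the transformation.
It was flipped vertically (top ↔ bottom).

The teal pentagon is in the top-left of the first image and the bottom-left of the second — shapes on opposite sides of the horizontal midline have swapped in a mirror flip.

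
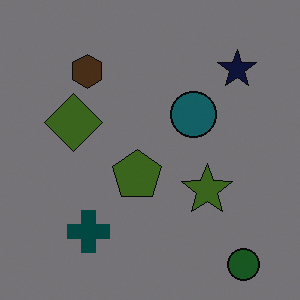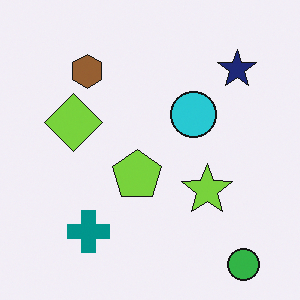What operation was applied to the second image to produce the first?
The transformation is: noticeably darkened.

Every pixel — background and shapes alike — is uniformly darkened.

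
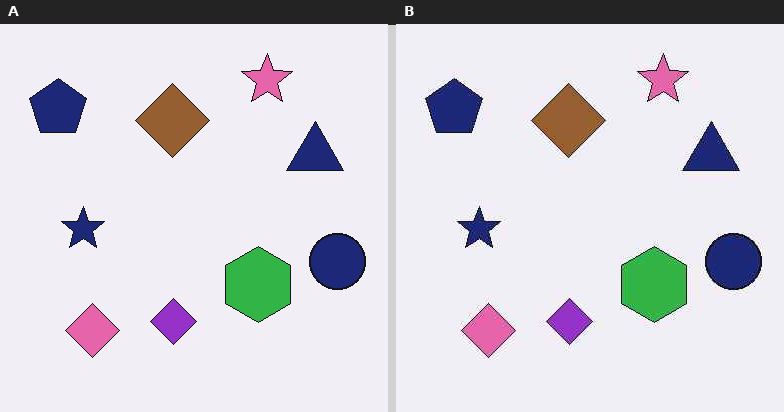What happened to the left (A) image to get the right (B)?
This is the original image JPEG-compressed with visible artifacts.

Blocky 8×8 compression artifacts appear around shape edges and the flat background shows ringing — characteristic JPEG degradation.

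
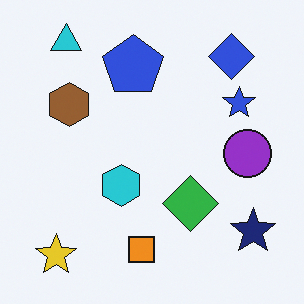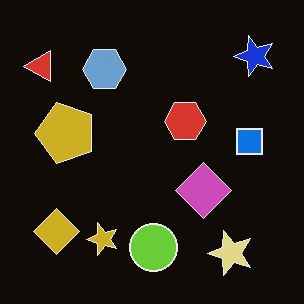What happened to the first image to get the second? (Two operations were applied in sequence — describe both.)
This is the original image transposed (reflected across the top-left ↔ bottom-right diagonal), then color-inverted (negative).

Shapes have swapped their row and column positions — what was in the top-right is now in the bottom-left — a diagonal reflection. The light background has become dark and every shape's color is its complement — a photographic negative.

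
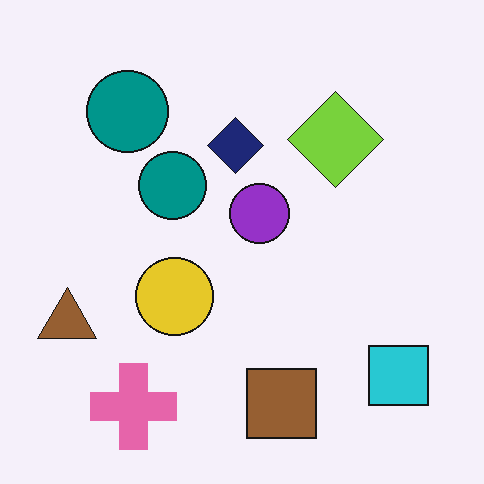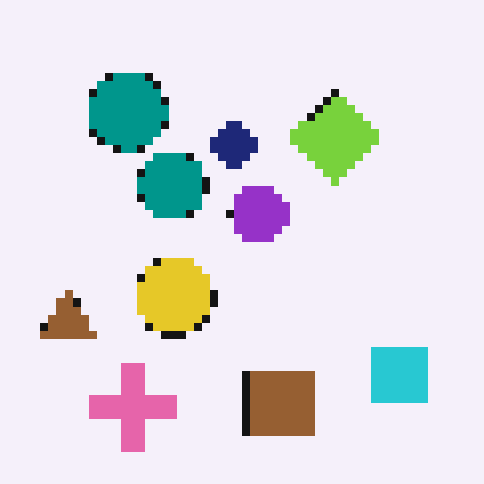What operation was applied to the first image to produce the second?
The image was pixelated into visible square blocks.

Shapes are reduced to large square blocks; fine edges and outlines are lost — a downscale-then-upscale (mosaic) effect.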